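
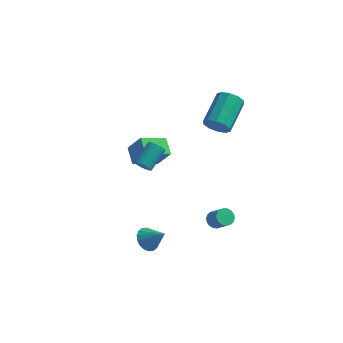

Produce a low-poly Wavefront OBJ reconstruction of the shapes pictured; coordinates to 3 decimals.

v -0.465 -1.408 -4.173
v 0.047 -1.421 -4.735
v 0.525 -1.552 -3.267
v 0.026 -1.092 -4.659
v -0.092 -0.826 -4.488
v -0.284 -0.674 -4.254
v -0.512 -0.669 -4.004
v -0.731 -0.81 -3.788
v -0.897 -1.069 -3.648
v -0.977 -1.395 -3.612
v -0.956 -1.725 -3.687
v -0.838 -1.991 -3.858
v -0.645 -2.142 -4.092
v -0.418 -2.148 -4.342
v -0.199 -2.007 -4.558
v -0.033 -1.748 -4.699
v -1.019 -0.448 0.991
v -0.524 -0.605 1.006
v -0.165 0.59 1.743
v -0.661 0.748 1.729
v -0.529 -0.491 0.823
v -0.171 0.705 1.56
v -0.619 -0.369 0.668
v -0.261 0.827 1.406
v -0.779 -0.26 0.57
v -0.42 0.935 1.308
v -0.979 -0.184 0.545
v -0.621 1.011 1.282
v -1.187 -0.154 0.596
v -0.828 1.042 1.334
v -1.366 -0.174 0.716
v -1.007 1.021 1.454
v -1.485 -0.242 0.884
v -1.126 0.954 1.621
v -1.523 -0.345 1.07
v -1.164 0.85 1.808
v -1.474 -0.466 1.243
v -1.116 0.729 1.98
v -1.347 -0.584 1.372
v -0.988 0.612 2.109
v -1.163 -0.678 1.435
v -0.804 0.517 2.172
v -0.954 -0.733 1.421
v -0.595 0.463 2.159
v -0.756 -0.738 1.334
v -0.398 0.458 2.071
v -0.604 -0.693 1.187
v -0.246 0.503 1.924
v -2.86 3.103 -2.234
v -2.035 2.907 -1.009
v -3.435 3.975 -1.707
v -2.609 3.779 -0.482
v -1.771 4.161 -2.798
v -0.945 3.965 -1.573
v -2.345 5.033 -2.271
v -1.52 4.837 -1.046
v 2.688 0.369 -3.162
v 3.111 0.628 -3.401
v 3.774 0.25 -2.637
v 3.352 -0.009 -2.398
v 3.026 0.796 -3.244
v 3.689 0.418 -2.48
v 2.874 0.879 -3.071
v 3.537 0.501 -2.307
v 2.685 0.861 -2.916
v 3.349 0.483 -2.152
v 2.497 0.746 -2.81
v 3.161 0.368 -2.046
v 2.347 0.556 -2.773
v 3.01 0.178 -2.009
v 2.264 0.329 -2.814
v 2.928 -0.049 -2.05
v 2.266 0.11 -2.923
v 2.929 -0.268 -2.159
v 2.351 -0.058 -3.08
v 3.014 -0.436 -2.316
v 2.503 -0.141 -3.253
v 3.166 -0.519 -2.489
v 2.691 -0.123 -3.408
v 3.355 -0.501 -2.644
v 2.879 -0.008 -3.514
v 3.543 -0.386 -2.75
v 3.03 0.182 -3.551
v 3.693 -0.196 -2.787
v 3.112 0.409 -3.51
v 3.776 0.031 -2.746
v 1.993 2.72 2.495
v 2.406 2.981 1.874
v 2.599 4.841 2.784
v 2.187 4.58 3.405
v 1.933 3.071 1.79
v 2.127 4.931 2.7
v 1.484 3.027 1.975
v 1.677 4.887 2.885
v 1.229 2.866 2.359
v 1.422 4.726 3.269
v 1.266 2.649 2.795
v 1.46 4.509 3.705
v 1.581 2.459 3.116
v 1.774 4.319 4.026
v 2.053 2.369 3.2
v 2.247 4.229 4.11
v 2.503 2.413 3.015
v 2.696 4.273 3.925
v 2.758 2.574 2.631
v 2.951 4.434 3.541
v 2.72 2.791 2.195
v 2.914 4.651 3.105
f 2 1 4
f 2 4 3
f 4 1 5
f 4 5 3
f 5 1 6
f 5 6 3
f 6 1 7
f 6 7 3
f 7 1 8
f 7 8 3
f 8 1 9
f 8 9 3
f 9 1 10
f 9 10 3
f 10 1 11
f 10 11 3
f 11 1 12
f 11 12 3
f 12 1 13
f 12 13 3
f 13 1 14
f 13 14 3
f 14 1 15
f 14 15 3
f 15 1 16
f 15 16 3
f 16 1 2
f 16 2 3
f 18 17 21
f 18 21 19
f 19 21 22
f 19 22 20
f 21 17 23
f 21 23 22
f 22 23 24
f 22 24 20
f 23 17 25
f 23 25 24
f 24 25 26
f 24 26 20
f 25 17 27
f 25 27 26
f 26 27 28
f 26 28 20
f 27 17 29
f 27 29 28
f 28 29 30
f 28 30 20
f 29 17 31
f 29 31 30
f 30 31 32
f 30 32 20
f 31 17 33
f 31 33 32
f 32 33 34
f 32 34 20
f 33 17 35
f 33 35 34
f 34 35 36
f 34 36 20
f 35 17 37
f 35 37 36
f 36 37 38
f 36 38 20
f 37 17 39
f 37 39 38
f 38 39 40
f 38 40 20
f 39 17 41
f 39 41 40
f 40 41 42
f 40 42 20
f 41 17 43
f 41 43 42
f 42 43 44
f 42 44 20
f 43 17 45
f 43 45 44
f 44 45 46
f 44 46 20
f 45 17 47
f 45 47 46
f 46 47 48
f 46 48 20
f 47 17 18
f 47 18 48
f 48 18 19
f 48 19 20
f 50 52 49
f 53 50 49
f 49 52 51
f 51 53 49
f 50 56 52
f 54 50 53
f 54 56 50
f 52 56 51
f 55 53 51
f 51 56 55
f 55 54 53
f 56 54 55
f 58 57 61
f 58 61 59
f 59 61 62
f 59 62 60
f 61 57 63
f 61 63 62
f 62 63 64
f 62 64 60
f 63 57 65
f 63 65 64
f 64 65 66
f 64 66 60
f 65 57 67
f 65 67 66
f 66 67 68
f 66 68 60
f 67 57 69
f 67 69 68
f 68 69 70
f 68 70 60
f 69 57 71
f 69 71 70
f 70 71 72
f 70 72 60
f 71 57 73
f 71 73 72
f 72 73 74
f 72 74 60
f 73 57 75
f 73 75 74
f 74 75 76
f 74 76 60
f 75 57 77
f 75 77 76
f 76 77 78
f 76 78 60
f 77 57 79
f 77 79 78
f 78 79 80
f 78 80 60
f 79 57 81
f 79 81 80
f 80 81 82
f 80 82 60
f 81 57 83
f 81 83 82
f 82 83 84
f 82 84 60
f 83 57 85
f 83 85 84
f 84 85 86
f 84 86 60
f 85 57 58
f 85 58 86
f 86 58 59
f 86 59 60
f 88 87 91
f 88 91 89
f 89 91 92
f 89 92 90
f 91 87 93
f 91 93 92
f 92 93 94
f 92 94 90
f 93 87 95
f 93 95 94
f 94 95 96
f 94 96 90
f 95 87 97
f 95 97 96
f 96 97 98
f 96 98 90
f 97 87 99
f 97 99 98
f 98 99 100
f 98 100 90
f 99 87 101
f 99 101 100
f 100 101 102
f 100 102 90
f 101 87 103
f 101 103 102
f 102 103 104
f 102 104 90
f 103 87 105
f 103 105 104
f 104 105 106
f 104 106 90
f 105 87 107
f 105 107 106
f 106 107 108
f 106 108 90
f 107 87 88
f 107 88 108
f 108 88 89
f 108 89 90



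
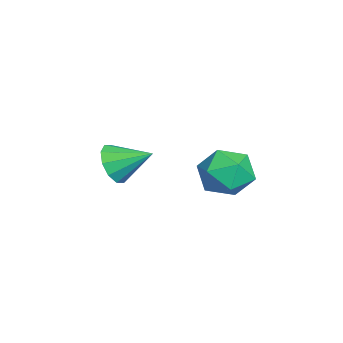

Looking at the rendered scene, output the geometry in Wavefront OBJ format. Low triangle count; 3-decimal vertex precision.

v 1.713 1.286 0.527
v 2.043 0.732 1.358
v 0.857 -0.072 -0.038
v 1.187 -0.626 0.793
v 0.5 0.16 0.923
v 1.029 0.999 1.273
v 1.871 -0.339 0.047
v 2.4 0.5 0.397
v 2.14 -0.272 1.061
v 1.293 0.036 1.603
v 1.607 0.624 -0.283
v 0.76 0.932 0.259
v -2.286 -3.605 -1.054
v -1.581 -3.471 -1.597
v -2.014 -2.255 -0.366
v -2.031 -3.255 -1.843
v -2.579 -3.173 -1.787
v -3.014 -3.256 -1.451
v -3.172 -3.473 -0.964
v -2.991 -3.74 -0.511
v -2.541 -3.956 -0.265
v -1.993 -4.038 -0.321
v -1.558 -3.954 -0.657
v -1.4 -3.738 -1.144
f 1 12 6
f 1 6 2
f 1 2 8
f 1 8 11
f 1 11 12
f 2 6 10
f 6 12 5
f 12 11 3
f 11 8 7
f 8 2 9
f 4 10 5
f 4 5 3
f 4 3 7
f 4 7 9
f 4 9 10
f 5 10 6
f 3 5 12
f 7 3 11
f 9 7 8
f 10 9 2
f 14 13 16
f 14 16 15
f 16 13 17
f 16 17 15
f 17 13 18
f 17 18 15
f 18 13 19
f 18 19 15
f 19 13 20
f 19 20 15
f 20 13 21
f 20 21 15
f 21 13 22
f 21 22 15
f 22 13 23
f 22 23 15
f 23 13 24
f 23 24 15
f 24 13 14
f 24 14 15



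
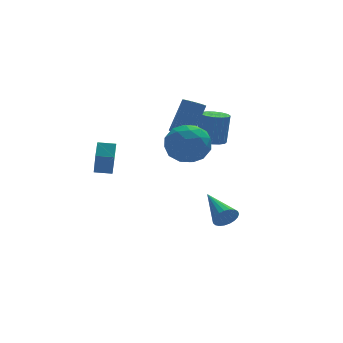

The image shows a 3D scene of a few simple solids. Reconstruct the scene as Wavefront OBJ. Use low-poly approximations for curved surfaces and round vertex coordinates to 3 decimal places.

v -1.427 -2.749 1.893
v -0.836 -2.944 2.942
v -0.804 -4.496 1.218
v -0.213 -4.691 2.267
v -1.432 -4.691 2.245
v -1.817 -3.612 2.662
v 0.177 -3.828 1.498
v -0.208 -2.749 1.915
v 0.156 -3.611 2.698
v -0.839 -4.144 3.159
v -0.801 -3.296 1.001
v -1.796 -3.829 1.462
v -1.186 -2.693 2.477
v -0.454 -4.747 1.683
v -1.171 -4.747 1.67
v -0.823 -4.861 2.287
v -1.763 -3.086 2.313
v -1.416 -3.201 2.929
v -1.766 -4.228 2.519
v -0.224 -4.239 1.231
v 0.123 -4.354 1.847
v -0.817 -2.579 1.873
v -0.469 -2.693 2.49
v 0.126 -3.212 1.641
v -0.256 -3.2 2.95
v 0.111 -4.226 2.553
v 0.34 -3.719 2.101
v 0.113 -3.085 2.346
v -0.84 -3.513 3.221
v -0.474 -4.54 2.824
v -1.191 -4.54 2.811
v -1.417 -3.906 3.057
v -0.257 -3.905 3.077
v -1.166 -2.9 1.336
v -0.8 -3.927 0.939
v -0.223 -3.534 1.103
v -0.449 -2.9 1.349
v -1.751 -3.214 1.607
v -1.384 -4.24 1.21
v -1.753 -4.355 1.814
v -1.98 -3.721 2.059
v -1.383 -3.535 1.083
v 2.005 1.047 -0.393
v 2.742 0.805 -0.479
v 3.031 1.071 1.246
v 2.295 1.313 1.333
v 2.754 1.204 -0.543
v 3.044 1.47 1.183
v 2.566 1.56 -0.566
v 2.856 1.826 1.16
v 2.228 1.779 -0.543
v 2.517 2.045 1.183
v 1.83 1.802 -0.48
v 2.119 2.068 1.246
v 1.479 1.622 -0.393
v 1.768 1.888 1.333
v 1.269 1.289 -0.306
v 1.558 1.555 1.419
v 1.256 0.89 -0.243
v 1.546 1.156 1.483
v 1.444 0.534 -0.22
v 1.734 0.8 1.506
v 1.783 0.315 -0.243
v 2.072 0.581 1.483
v 2.181 0.292 -0.306
v 2.47 0.558 1.42
v 2.532 0.472 -0.393
v 2.821 0.738 1.333
v -4.04 1.049 -0.506
v -3.727 1.792 0.032
v -3.818 2.253 -2.298
v -3.504 2.996 -1.759
v -3.156 0.744 -0.601
v -2.842 1.487 -0.062
v -2.933 1.948 -2.392
v -2.62 2.691 -1.854
v 1.756 -1.965 -4.331
v 2.157 -2.111 -3.752
v 1.464 0.025 -3.629
v 2.362 -2.012 -3.946
v 2.462 -1.905 -4.207
v 2.44 -1.809 -4.49
v 2.3 -1.739 -4.745
v 2.066 -1.709 -4.928
v 1.778 -1.722 -5.009
v 1.486 -1.778 -4.972
v 1.24 -1.866 -4.825
v 1.084 -1.971 -4.592
v 1.044 -2.075 -4.314
v 1.127 -2.16 -4.039
v 1.319 -2.211 -3.815
v 1.586 -2.22 -3.68
v 1.882 -2.184 -3.657
v -0.022 -0.208 1.014
v 0.334 -0.716 1.016
v 1.258 -0.059 2.749
v 0.902 0.448 2.746
v 0.477 -0.551 0.878
v 1.4 0.105 2.611
v 0.533 -0.327 0.763
v 1.456 0.329 2.496
v 0.493 -0.083 0.692
v 1.416 0.574 2.424
v 0.364 0.14 0.676
v 1.288 0.796 2.409
v 0.169 0.303 0.719
v 1.092 0.959 2.451
v -0.06 0.377 0.812
v 0.864 1.033 2.545
v -0.281 0.35 0.941
v 0.642 1.006 2.673
v -0.458 0.227 1.082
v 0.465 0.883 2.814
v -0.56 0.028 1.211
v 0.363 0.684 2.944
v -0.568 -0.211 1.306
v 0.355 0.445 3.039
v -0.482 -0.45 1.351
v 0.441 0.206 3.083
v -0.316 -0.647 1.337
v 0.607 0.009 3.07
v -0.1 -0.768 1.267
v 0.824 -0.112 3
v 0.131 -0.793 1.154
v 1.054 -0.136 2.887
f 1 38 17
f 38 12 41
f 17 41 6
f 38 41 17
f 1 17 13
f 17 6 18
f 13 18 2
f 17 18 13
f 1 13 22
f 13 2 23
f 22 23 8
f 13 23 22
f 1 22 34
f 22 8 37
f 34 37 11
f 22 37 34
f 1 34 38
f 34 11 42
f 38 42 12
f 34 42 38
f 2 18 29
f 18 6 32
f 29 32 10
f 18 32 29
f 6 41 19
f 41 12 40
f 19 40 5
f 41 40 19
f 12 42 39
f 42 11 35
f 39 35 3
f 42 35 39
f 11 37 36
f 37 8 24
f 36 24 7
f 37 24 36
f 8 23 28
f 23 2 25
f 28 25 9
f 23 25 28
f 4 30 16
f 30 10 31
f 16 31 5
f 30 31 16
f 4 16 14
f 16 5 15
f 14 15 3
f 16 15 14
f 4 14 21
f 14 3 20
f 21 20 7
f 14 20 21
f 4 21 26
f 21 7 27
f 26 27 9
f 21 27 26
f 4 26 30
f 26 9 33
f 30 33 10
f 26 33 30
f 5 31 19
f 31 10 32
f 19 32 6
f 31 32 19
f 3 15 39
f 15 5 40
f 39 40 12
f 15 40 39
f 7 20 36
f 20 3 35
f 36 35 11
f 20 35 36
f 9 27 28
f 27 7 24
f 28 24 8
f 27 24 28
f 10 33 29
f 33 9 25
f 29 25 2
f 33 25 29
f 44 43 47
f 44 47 45
f 45 47 48
f 45 48 46
f 47 43 49
f 47 49 48
f 48 49 50
f 48 50 46
f 49 43 51
f 49 51 50
f 50 51 52
f 50 52 46
f 51 43 53
f 51 53 52
f 52 53 54
f 52 54 46
f 53 43 55
f 53 55 54
f 54 55 56
f 54 56 46
f 55 43 57
f 55 57 56
f 56 57 58
f 56 58 46
f 57 43 59
f 57 59 58
f 58 59 60
f 58 60 46
f 59 43 61
f 59 61 60
f 60 61 62
f 60 62 46
f 61 43 63
f 61 63 62
f 62 63 64
f 62 64 46
f 63 43 65
f 63 65 64
f 64 65 66
f 64 66 46
f 65 43 67
f 65 67 66
f 66 67 68
f 66 68 46
f 67 43 44
f 67 44 68
f 68 44 45
f 68 45 46
f 70 72 69
f 73 70 69
f 69 72 71
f 71 73 69
f 70 76 72
f 74 70 73
f 74 76 70
f 72 76 71
f 75 73 71
f 71 76 75
f 75 74 73
f 76 74 75
f 78 77 80
f 78 80 79
f 80 77 81
f 80 81 79
f 81 77 82
f 81 82 79
f 82 77 83
f 82 83 79
f 83 77 84
f 83 84 79
f 84 77 85
f 84 85 79
f 85 77 86
f 85 86 79
f 86 77 87
f 86 87 79
f 87 77 88
f 87 88 79
f 88 77 89
f 88 89 79
f 89 77 90
f 89 90 79
f 90 77 91
f 90 91 79
f 91 77 92
f 91 92 79
f 92 77 93
f 92 93 79
f 93 77 78
f 93 78 79
f 95 94 98
f 95 98 96
f 96 98 99
f 96 99 97
f 98 94 100
f 98 100 99
f 99 100 101
f 99 101 97
f 100 94 102
f 100 102 101
f 101 102 103
f 101 103 97
f 102 94 104
f 102 104 103
f 103 104 105
f 103 105 97
f 104 94 106
f 104 106 105
f 105 106 107
f 105 107 97
f 106 94 108
f 106 108 107
f 107 108 109
f 107 109 97
f 108 94 110
f 108 110 109
f 109 110 111
f 109 111 97
f 110 94 112
f 110 112 111
f 111 112 113
f 111 113 97
f 112 94 114
f 112 114 113
f 113 114 115
f 113 115 97
f 114 94 116
f 114 116 115
f 115 116 117
f 115 117 97
f 116 94 118
f 116 118 117
f 117 118 119
f 117 119 97
f 118 94 120
f 118 120 119
f 119 120 121
f 119 121 97
f 120 94 122
f 120 122 121
f 121 122 123
f 121 123 97
f 122 94 124
f 122 124 123
f 123 124 125
f 123 125 97
f 124 94 95
f 124 95 125
f 125 95 96
f 125 96 97



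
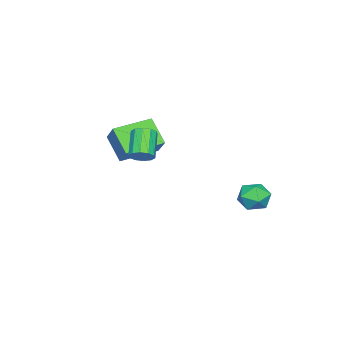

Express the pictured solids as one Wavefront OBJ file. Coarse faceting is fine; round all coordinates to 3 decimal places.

v 1.782 -3.717 -0.158
v 1.202 -4.727 1.066
v 0.188 -2.418 0.158
v -0.391 -3.428 1.383
v 2.651 -2.912 0.917
v 2.072 -3.922 2.142
v 1.058 -1.613 1.234
v 0.478 -2.623 2.458
v 4.129 -1.301 1.661
v 4.582 -1.557 2.034
v 3.464 -1.996 3.091
v 3.011 -1.739 2.719
v 4.535 -1.179 2.141
v 3.417 -1.618 3.198
v 4.333 -0.848 2.065
v 3.215 -1.286 3.122
v 4.053 -0.689 1.835
v 2.935 -1.128 2.892
v 3.802 -0.764 1.538
v 2.684 -1.203 2.596
v 3.676 -1.044 1.289
v 2.558 -1.483 2.346
v 3.723 -1.422 1.182
v 2.605 -1.861 2.239
v 3.925 -1.754 1.258
v 2.807 -2.192 2.315
v 4.205 -1.912 1.488
v 3.087 -2.351 2.545
v 4.456 -1.837 1.784
v 3.338 -2.276 2.842
v -0.551 3.348 -1.927
v 0.333 3.073 -2.125
v -1.073 1.967 -2.335
v -0.189 1.692 -2.533
v -0.446 1.848 -1.636
v -0.124 2.702 -1.384
v -0.616 2.338 -3.076
v -0.294 3.192 -2.824
v 0.292 2.449 -2.835
v 0.397 2.146 -1.945
v -1.137 2.894 -2.515
v -1.032 2.591 -1.625
f 2 4 1
f 5 2 1
f 1 4 3
f 3 5 1
f 2 8 4
f 6 2 5
f 6 8 2
f 4 8 3
f 7 5 3
f 3 8 7
f 7 6 5
f 8 6 7
f 10 9 13
f 10 13 11
f 11 13 14
f 11 14 12
f 13 9 15
f 13 15 14
f 14 15 16
f 14 16 12
f 15 9 17
f 15 17 16
f 16 17 18
f 16 18 12
f 17 9 19
f 17 19 18
f 18 19 20
f 18 20 12
f 19 9 21
f 19 21 20
f 20 21 22
f 20 22 12
f 21 9 23
f 21 23 22
f 22 23 24
f 22 24 12
f 23 9 25
f 23 25 24
f 24 25 26
f 24 26 12
f 25 9 27
f 25 27 26
f 26 27 28
f 26 28 12
f 27 9 29
f 27 29 28
f 28 29 30
f 28 30 12
f 29 9 10
f 29 10 30
f 30 10 11
f 30 11 12
f 31 42 36
f 31 36 32
f 31 32 38
f 31 38 41
f 31 41 42
f 32 36 40
f 36 42 35
f 42 41 33
f 41 38 37
f 38 32 39
f 34 40 35
f 34 35 33
f 34 33 37
f 34 37 39
f 34 39 40
f 35 40 36
f 33 35 42
f 37 33 41
f 39 37 38
f 40 39 32



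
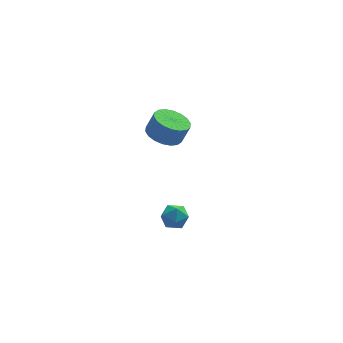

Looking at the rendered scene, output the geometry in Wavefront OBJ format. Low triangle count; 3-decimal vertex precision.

v -3.409 -3.32 -2.062
v -3.061 -3.164 -1.445
v -2.619 -4.156 -2.295
v -2.271 -4 -1.678
v -2.926 -4.31 -1.656
v -3.415 -3.794 -1.512
v -2.265 -3.526 -2.228
v -2.754 -3.01 -2.084
v -2.354 -3.291 -1.547
v -2.763 -3.776 -1.194
v -2.917 -3.544 -2.546
v -3.326 -4.029 -2.193
v -2.074 2.507 -1.382
v -1.199 2.448 -1.748
v -0.771 2.455 -0.724
v -1.646 2.513 -0.358
v -1.263 2.865 -1.724
v -0.835 2.872 -0.7
v -1.488 3.211 -1.632
v -1.06 3.218 -0.608
v -1.829 3.418 -1.491
v -1.401 3.425 -0.467
v -2.218 3.444 -1.328
v -1.79 3.451 -0.304
v -2.579 3.284 -1.176
v -2.151 3.291 -0.152
v -2.84 2.971 -1.065
v -2.412 2.978 -0.041
v -2.949 2.565 -1.016
v -2.521 2.572 0.008
v -2.885 2.148 -1.04
v -2.457 2.155 -0.016
v -2.66 1.802 -1.132
v -2.232 1.809 -0.108
v -2.319 1.595 -1.273
v -1.891 1.602 -0.249
v -1.93 1.569 -1.436
v -1.502 1.576 -0.412
v -1.569 1.729 -1.588
v -1.141 1.736 -0.564
v -1.308 2.042 -1.699
v -0.88 2.049 -0.675
f 1 12 6
f 1 6 2
f 1 2 8
f 1 8 11
f 1 11 12
f 2 6 10
f 6 12 5
f 12 11 3
f 11 8 7
f 8 2 9
f 4 10 5
f 4 5 3
f 4 3 7
f 4 7 9
f 4 9 10
f 5 10 6
f 3 5 12
f 7 3 11
f 9 7 8
f 10 9 2
f 14 13 17
f 14 17 15
f 15 17 18
f 15 18 16
f 17 13 19
f 17 19 18
f 18 19 20
f 18 20 16
f 19 13 21
f 19 21 20
f 20 21 22
f 20 22 16
f 21 13 23
f 21 23 22
f 22 23 24
f 22 24 16
f 23 13 25
f 23 25 24
f 24 25 26
f 24 26 16
f 25 13 27
f 25 27 26
f 26 27 28
f 26 28 16
f 27 13 29
f 27 29 28
f 28 29 30
f 28 30 16
f 29 13 31
f 29 31 30
f 30 31 32
f 30 32 16
f 31 13 33
f 31 33 32
f 32 33 34
f 32 34 16
f 33 13 35
f 33 35 34
f 34 35 36
f 34 36 16
f 35 13 37
f 35 37 36
f 36 37 38
f 36 38 16
f 37 13 39
f 37 39 38
f 38 39 40
f 38 40 16
f 39 13 41
f 39 41 40
f 40 41 42
f 40 42 16
f 41 13 14
f 41 14 42
f 42 14 15
f 42 15 16



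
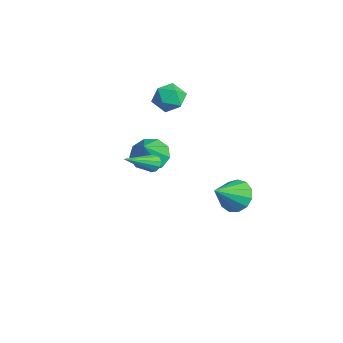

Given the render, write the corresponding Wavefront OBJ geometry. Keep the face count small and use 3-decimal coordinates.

v -1.303 -2.127 1.227
v -0.436 -1.835 0.776
v -0.317 -2.853 2.653
v -0.67 -1.328 1.195
v -1.199 -1.195 1.63
v -1.778 -1.498 1.875
v -2.134 -2.095 1.818
v -2.102 -2.707 1.484
v -1.696 -3.047 1.03
v -1.106 -2.957 0.668
v -0.609 -2.478 0.568
v -1.49 2.629 -3.349
v -1.116 2.101 -4.164
v -1.01 1.211 -2.211
v -0.671 2.42 -3.955
v -0.485 2.805 -3.553
v -0.619 3.134 -3.087
v -1.029 3.302 -2.704
v -1.586 3.257 -2.526
v -2.112 3.012 -2.609
v -2.44 2.646 -2.927
v -2.467 2.274 -3.379
v -2.184 2.015 -3.821
v -1.68 1.95 -4.114
v -4.64 -0.331 3.505
v -4.198 0.307 4.082
v -3.342 -0.447 2.638
v -2.9 0.191 3.215
v -3.118 -0.691 3.547
v -3.92 -0.619 4.083
v -3.62 0.479 2.637
v -4.422 0.551 3.173
v -3.568 0.808 3.546
v -3.257 0.085 4.108
v -4.283 -0.225 2.612
v -3.972 -0.948 3.174
v 1.561 -3.139 2.723
v 2.051 -2.965 2.731
v 2.139 -4.821 3.857
v 1.899 -2.845 2.987
v 1.617 -2.837 3.142
v 1.314 -2.944 3.137
v 1.106 -3.126 2.974
v 1.071 -3.313 2.714
v 1.224 -3.433 2.458
v 1.505 -3.441 2.303
v 1.808 -3.333 2.308
v 2.016 -3.152 2.472
f 2 1 4
f 2 4 3
f 4 1 5
f 4 5 3
f 5 1 6
f 5 6 3
f 6 1 7
f 6 7 3
f 7 1 8
f 7 8 3
f 8 1 9
f 8 9 3
f 9 1 10
f 9 10 3
f 10 1 11
f 10 11 3
f 11 1 2
f 11 2 3
f 13 12 15
f 13 15 14
f 15 12 16
f 15 16 14
f 16 12 17
f 16 17 14
f 17 12 18
f 17 18 14
f 18 12 19
f 18 19 14
f 19 12 20
f 19 20 14
f 20 12 21
f 20 21 14
f 21 12 22
f 21 22 14
f 22 12 23
f 22 23 14
f 23 12 24
f 23 24 14
f 24 12 13
f 24 13 14
f 25 36 30
f 25 30 26
f 25 26 32
f 25 32 35
f 25 35 36
f 26 30 34
f 30 36 29
f 36 35 27
f 35 32 31
f 32 26 33
f 28 34 29
f 28 29 27
f 28 27 31
f 28 31 33
f 28 33 34
f 29 34 30
f 27 29 36
f 31 27 35
f 33 31 32
f 34 33 26
f 38 37 40
f 38 40 39
f 40 37 41
f 40 41 39
f 41 37 42
f 41 42 39
f 42 37 43
f 42 43 39
f 43 37 44
f 43 44 39
f 44 37 45
f 44 45 39
f 45 37 46
f 45 46 39
f 46 37 47
f 46 47 39
f 47 37 48
f 47 48 39
f 48 37 38
f 48 38 39



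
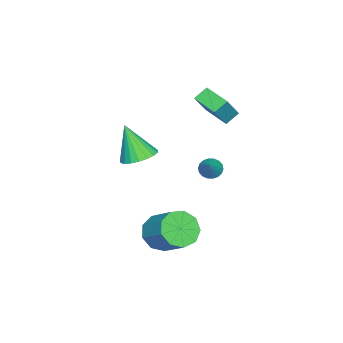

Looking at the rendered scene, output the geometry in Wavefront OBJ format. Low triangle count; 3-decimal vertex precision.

v 1.729 -0.592 -2.29
v 2.298 -0.178 -3.122
v 3.06 1.146 -1.943
v 2.491 0.732 -1.11
v 1.635 0.16 -3.073
v 2.398 1.484 -1.894
v 1.016 0.146 -2.658
v 1.779 1.47 -1.478
v 0.731 -0.213 -2.07
v 1.493 1.111 -0.89
v 0.912 -0.749 -1.585
v 1.675 0.574 -0.406
v 1.476 -1.212 -1.43
v 2.238 0.111 -0.25
v 2.158 -1.385 -1.677
v 2.92 -0.061 -0.498
v 2.639 -1.186 -2.211
v 3.401 0.137 -1.032
v 2.694 -0.71 -2.782
v 3.457 0.614 -1.602
v 0.161 -2.432 1.756
v 1.144 -2.401 1.875
v -0.041 -3.288 3.664
v 1.028 -2.036 2.026
v 0.762 -1.74 2.131
v 0.392 -1.563 2.171
v -0.018 -1.537 2.139
v -0.396 -1.665 2.041
v -0.679 -1.927 1.894
v -0.816 -2.275 1.723
v -0.784 -2.651 1.558
v -0.588 -2.989 1.427
v -0.263 -3.23 1.353
v 0.135 -3.334 1.349
v 0.538 -3.282 1.415
v 0.876 -3.083 1.541
v 1.09 -2.771 1.703
v -0.362 1.111 1.486
v -0.027 1.362 1.042
v 0.662 1.429 2.434
v -0.175 1.571 1.131
v -0.36 1.689 1.291
v -0.545 1.693 1.49
v -0.694 1.582 1.688
v -0.777 1.377 1.846
v -0.777 1.12 1.933
v -0.696 0.861 1.931
v -0.548 0.652 1.842
v -0.363 0.533 1.682
v -0.178 0.53 1.483
v -0.029 0.641 1.285
v 0.054 0.845 1.127
v 0.054 1.103 1.04
v -4.119 -0.667 3.037
v -4.734 -0.247 3.56
v -3.442 0.686 2.747
v -4.057 1.106 3.27
v -3.083 -0.886 4.43
v -3.698 -0.466 4.953
v -2.406 0.467 4.14
v -3.021 0.887 4.663
f 2 1 5
f 2 5 3
f 3 5 6
f 3 6 4
f 5 1 7
f 5 7 6
f 6 7 8
f 6 8 4
f 7 1 9
f 7 9 8
f 8 9 10
f 8 10 4
f 9 1 11
f 9 11 10
f 10 11 12
f 10 12 4
f 11 1 13
f 11 13 12
f 12 13 14
f 12 14 4
f 13 1 15
f 13 15 14
f 14 15 16
f 14 16 4
f 15 1 17
f 15 17 16
f 16 17 18
f 16 18 4
f 17 1 19
f 17 19 18
f 18 19 20
f 18 20 4
f 19 1 2
f 19 2 20
f 20 2 3
f 20 3 4
f 22 21 24
f 22 24 23
f 24 21 25
f 24 25 23
f 25 21 26
f 25 26 23
f 26 21 27
f 26 27 23
f 27 21 28
f 27 28 23
f 28 21 29
f 28 29 23
f 29 21 30
f 29 30 23
f 30 21 31
f 30 31 23
f 31 21 32
f 31 32 23
f 32 21 33
f 32 33 23
f 33 21 34
f 33 34 23
f 34 21 35
f 34 35 23
f 35 21 36
f 35 36 23
f 36 21 37
f 36 37 23
f 37 21 22
f 37 22 23
f 39 38 41
f 39 41 40
f 41 38 42
f 41 42 40
f 42 38 43
f 42 43 40
f 43 38 44
f 43 44 40
f 44 38 45
f 44 45 40
f 45 38 46
f 45 46 40
f 46 38 47
f 46 47 40
f 47 38 48
f 47 48 40
f 48 38 49
f 48 49 40
f 49 38 50
f 49 50 40
f 50 38 51
f 50 51 40
f 51 38 52
f 51 52 40
f 52 38 53
f 52 53 40
f 53 38 39
f 53 39 40
f 55 57 54
f 58 55 54
f 54 57 56
f 56 58 54
f 55 61 57
f 59 55 58
f 59 61 55
f 57 61 56
f 60 58 56
f 56 61 60
f 60 59 58
f 61 59 60



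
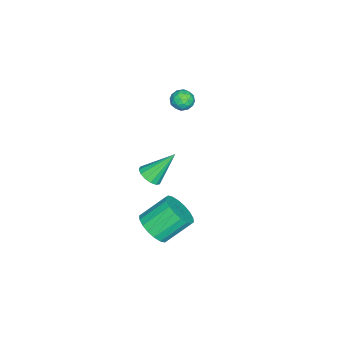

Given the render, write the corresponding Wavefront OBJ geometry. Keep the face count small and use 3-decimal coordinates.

v 2.998 -2.095 -3.569
v 3.816 -1.458 -3.651
v 3.04 -0.309 -2.473
v 2.222 -0.945 -2.391
v 3.534 -1.307 -3.985
v 2.758 -0.157 -2.807
v 3.146 -1.311 -4.237
v 2.37 -0.161 -3.058
v 2.728 -1.471 -4.356
v 1.952 -0.321 -3.178
v 2.364 -1.754 -4.319
v 1.588 -0.604 -3.141
v 2.125 -2.105 -4.134
v 1.349 -0.955 -2.956
v 2.059 -2.454 -3.837
v 1.283 -1.304 -2.659
v 2.18 -2.731 -3.487
v 1.404 -1.582 -2.309
v 2.462 -2.883 -3.153
v 1.686 -1.733 -1.975
v 2.85 -2.879 -2.902
v 2.074 -1.729 -1.723
v 3.268 -2.719 -2.782
v 2.492 -1.569 -1.604
v 3.632 -2.436 -2.819
v 2.856 -1.286 -1.641
v 3.871 -2.085 -3.004
v 3.095 -0.935 -1.826
v 3.937 -1.736 -3.301
v 3.161 -0.586 -2.123
v 0.224 -3.201 -2.107
v 0.734 -2.701 -2.259
v -0.444 -2.059 -0.593
v 0.434 -2.601 -2.466
v 0.078 -2.662 -2.577
v -0.239 -2.868 -2.562
v -0.432 -3.162 -2.425
v -0.449 -3.467 -2.203
v -0.286 -3.701 -1.955
v 0.014 -3.8 -1.747
v 0.37 -3.739 -1.636
v 0.687 -3.534 -1.651
v 0.88 -3.239 -1.788
v 0.897 -2.934 -2.011
v -4.476 -2.9 1.075
v -4.038 -2.349 1.085
v -3.962 -3.291 0.135
v -3.524 -2.74 0.145
v -3.476 -3.236 0.642
v -3.794 -2.995 1.223
v -4.206 -2.645 -0.003
v -4.524 -2.404 0.578
v -3.871 -2.191 0.419
v -3.42 -2.556 0.817
v -4.58 -3.084 0.403
v -4.129 -3.449 0.801
v -4.302 -2.59 1.162
v -3.698 -3.05 0.058
v -3.67 -3.342 0.35
v -3.412 -3.017 0.356
v -4.158 -2.97 1.244
v -3.901 -2.646 1.249
v -3.571 -3.167 0.989
v -4.099 -2.994 -0.029
v -3.842 -2.67 -0.024
v -4.588 -2.623 0.864
v -4.33 -2.298 0.87
v -4.429 -2.473 0.231
v -3.947 -2.173 0.777
v -3.645 -2.403 0.224
v -4.046 -2.347 0.137
v -4.232 -2.206 0.479
v -3.681 -2.388 1.011
v -3.379 -2.618 0.459
v -3.351 -2.91 0.751
v -3.538 -2.768 1.092
v -3.584 -2.295 0.619
v -4.621 -3.022 0.761
v -4.319 -3.252 0.209
v -4.462 -2.872 0.128
v -4.649 -2.73 0.469
v -4.355 -3.237 0.996
v -4.053 -3.467 0.443
v -3.768 -3.434 0.741
v -3.954 -3.293 1.083
v -4.416 -3.345 0.601
f 2 1 5
f 2 5 3
f 3 5 6
f 3 6 4
f 5 1 7
f 5 7 6
f 6 7 8
f 6 8 4
f 7 1 9
f 7 9 8
f 8 9 10
f 8 10 4
f 9 1 11
f 9 11 10
f 10 11 12
f 10 12 4
f 11 1 13
f 11 13 12
f 12 13 14
f 12 14 4
f 13 1 15
f 13 15 14
f 14 15 16
f 14 16 4
f 15 1 17
f 15 17 16
f 16 17 18
f 16 18 4
f 17 1 19
f 17 19 18
f 18 19 20
f 18 20 4
f 19 1 21
f 19 21 20
f 20 21 22
f 20 22 4
f 21 1 23
f 21 23 22
f 22 23 24
f 22 24 4
f 23 1 25
f 23 25 24
f 24 25 26
f 24 26 4
f 25 1 27
f 25 27 26
f 26 27 28
f 26 28 4
f 27 1 29
f 27 29 28
f 28 29 30
f 28 30 4
f 29 1 2
f 29 2 30
f 30 2 3
f 30 3 4
f 32 31 34
f 32 34 33
f 34 31 35
f 34 35 33
f 35 31 36
f 35 36 33
f 36 31 37
f 36 37 33
f 37 31 38
f 37 38 33
f 38 31 39
f 38 39 33
f 39 31 40
f 39 40 33
f 40 31 41
f 40 41 33
f 41 31 42
f 41 42 33
f 42 31 43
f 42 43 33
f 43 31 44
f 43 44 33
f 44 31 32
f 44 32 33
f 45 82 61
f 82 56 85
f 61 85 50
f 82 85 61
f 45 61 57
f 61 50 62
f 57 62 46
f 61 62 57
f 45 57 66
f 57 46 67
f 66 67 52
f 57 67 66
f 45 66 78
f 66 52 81
f 78 81 55
f 66 81 78
f 45 78 82
f 78 55 86
f 82 86 56
f 78 86 82
f 46 62 73
f 62 50 76
f 73 76 54
f 62 76 73
f 50 85 63
f 85 56 84
f 63 84 49
f 85 84 63
f 56 86 83
f 86 55 79
f 83 79 47
f 86 79 83
f 55 81 80
f 81 52 68
f 80 68 51
f 81 68 80
f 52 67 72
f 67 46 69
f 72 69 53
f 67 69 72
f 48 74 60
f 74 54 75
f 60 75 49
f 74 75 60
f 48 60 58
f 60 49 59
f 58 59 47
f 60 59 58
f 48 58 65
f 58 47 64
f 65 64 51
f 58 64 65
f 48 65 70
f 65 51 71
f 70 71 53
f 65 71 70
f 48 70 74
f 70 53 77
f 74 77 54
f 70 77 74
f 49 75 63
f 75 54 76
f 63 76 50
f 75 76 63
f 47 59 83
f 59 49 84
f 83 84 56
f 59 84 83
f 51 64 80
f 64 47 79
f 80 79 55
f 64 79 80
f 53 71 72
f 71 51 68
f 72 68 52
f 71 68 72
f 54 77 73
f 77 53 69
f 73 69 46
f 77 69 73



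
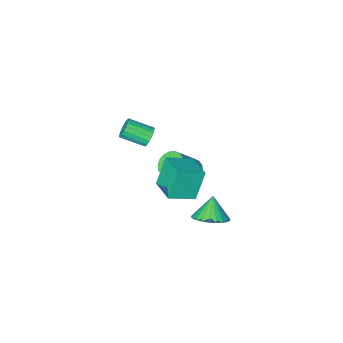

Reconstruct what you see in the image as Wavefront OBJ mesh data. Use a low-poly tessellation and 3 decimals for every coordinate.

v 3.036 2.729 0.894
v 2.359 2.487 2.424
v 3.216 4.195 1.206
v 2.54 3.954 2.735
v 4.38 2.446 1.445
v 3.704 2.205 2.974
v 4.561 3.913 1.756
v 3.884 3.671 3.286
v 0.581 -0.803 -2.863
v 1.172 -0.722 -3.381
v 2.33 -0.696 -2.055
v 1.739 -0.777 -1.537
v 1.084 -0.389 -3.31
v 2.242 -0.364 -1.985
v 0.896 -0.138 -3.151
v 2.054 -0.113 -1.825
v 0.646 -0.019 -2.934
v 1.804 0.007 -1.609
v 0.383 -0.055 -2.704
v 1.541 -0.029 -1.379
v 0.159 -0.239 -2.505
v 1.317 -0.213 -1.18
v 0.019 -0.535 -2.377
v 1.177 -0.509 -1.051
v -0.01 -0.884 -2.345
v 1.148 -0.858 -1.019
v 0.078 -1.216 -2.415
v 1.236 -1.191 -1.09
v 0.266 -1.467 -2.575
v 1.424 -1.442 -1.249
v 0.516 -1.587 -2.791
v 1.674 -1.561 -1.466
v 0.779 -1.551 -3.021
v 1.937 -1.525 -1.696
v 1.003 -1.367 -3.22
v 2.161 -1.341 -1.895
v 1.143 -1.071 -3.349
v 2.301 -1.045 -2.023
v 2.232 3.996 -1.209
v 2.986 3.401 -1.2
v 1.768 3.424 -0.151
v 3.114 3.685 -0.991
v 3.107 4.015 -0.815
v 2.968 4.343 -0.699
v 2.716 4.618 -0.661
v 2.391 4.798 -0.706
v 2.042 4.856 -0.828
v 1.721 4.783 -1.008
v 1.479 4.591 -1.219
v 1.351 4.307 -1.428
v 1.357 3.977 -1.604
v 1.497 3.649 -1.72
v 1.749 3.374 -1.758
v 2.074 3.194 -1.712
v 2.423 3.136 -1.59
v 2.743 3.209 -1.41
v 2.189 -2.118 -0.205
v 2.576 -1.932 -0.624
v 3.577 -2.776 -0.075
v 3.191 -2.962 0.345
v 2.615 -1.757 -0.426
v 3.616 -2.601 0.123
v 2.569 -1.654 -0.184
v 3.57 -2.498 0.365
v 2.448 -1.643 0.054
v 3.45 -2.486 0.603
v 2.276 -1.725 0.24
v 3.277 -2.569 0.79
v 2.087 -1.886 0.339
v 3.088 -2.729 0.888
v 1.918 -2.092 0.33
v 2.919 -2.936 0.879
v 1.803 -2.304 0.215
v 2.804 -3.148 0.764
v 1.764 -2.479 0.017
v 2.765 -3.323 0.566
v 1.81 -2.582 -0.225
v 2.811 -3.426 0.324
v 1.93 -2.594 -0.463
v 2.932 -3.437 0.086
v 2.103 -2.511 -0.65
v 3.104 -3.355 -0.1
v 2.292 -2.351 -0.748
v 3.293 -3.194 -0.199
v 2.461 -2.144 -0.739
v 3.462 -2.988 -0.19
f 2 4 1
f 5 2 1
f 1 4 3
f 3 5 1
f 2 8 4
f 6 2 5
f 6 8 2
f 4 8 3
f 7 5 3
f 3 8 7
f 7 6 5
f 8 6 7
f 10 9 13
f 10 13 11
f 11 13 14
f 11 14 12
f 13 9 15
f 13 15 14
f 14 15 16
f 14 16 12
f 15 9 17
f 15 17 16
f 16 17 18
f 16 18 12
f 17 9 19
f 17 19 18
f 18 19 20
f 18 20 12
f 19 9 21
f 19 21 20
f 20 21 22
f 20 22 12
f 21 9 23
f 21 23 22
f 22 23 24
f 22 24 12
f 23 9 25
f 23 25 24
f 24 25 26
f 24 26 12
f 25 9 27
f 25 27 26
f 26 27 28
f 26 28 12
f 27 9 29
f 27 29 28
f 28 29 30
f 28 30 12
f 29 9 31
f 29 31 30
f 30 31 32
f 30 32 12
f 31 9 33
f 31 33 32
f 32 33 34
f 32 34 12
f 33 9 35
f 33 35 34
f 34 35 36
f 34 36 12
f 35 9 37
f 35 37 36
f 36 37 38
f 36 38 12
f 37 9 10
f 37 10 38
f 38 10 11
f 38 11 12
f 40 39 42
f 40 42 41
f 42 39 43
f 42 43 41
f 43 39 44
f 43 44 41
f 44 39 45
f 44 45 41
f 45 39 46
f 45 46 41
f 46 39 47
f 46 47 41
f 47 39 48
f 47 48 41
f 48 39 49
f 48 49 41
f 49 39 50
f 49 50 41
f 50 39 51
f 50 51 41
f 51 39 52
f 51 52 41
f 52 39 53
f 52 53 41
f 53 39 54
f 53 54 41
f 54 39 55
f 54 55 41
f 55 39 56
f 55 56 41
f 56 39 40
f 56 40 41
f 58 57 61
f 58 61 59
f 59 61 62
f 59 62 60
f 61 57 63
f 61 63 62
f 62 63 64
f 62 64 60
f 63 57 65
f 63 65 64
f 64 65 66
f 64 66 60
f 65 57 67
f 65 67 66
f 66 67 68
f 66 68 60
f 67 57 69
f 67 69 68
f 68 69 70
f 68 70 60
f 69 57 71
f 69 71 70
f 70 71 72
f 70 72 60
f 71 57 73
f 71 73 72
f 72 73 74
f 72 74 60
f 73 57 75
f 73 75 74
f 74 75 76
f 74 76 60
f 75 57 77
f 75 77 76
f 76 77 78
f 76 78 60
f 77 57 79
f 77 79 78
f 78 79 80
f 78 80 60
f 79 57 81
f 79 81 80
f 80 81 82
f 80 82 60
f 81 57 83
f 81 83 82
f 82 83 84
f 82 84 60
f 83 57 85
f 83 85 84
f 84 85 86
f 84 86 60
f 85 57 58
f 85 58 86
f 86 58 59
f 86 59 60



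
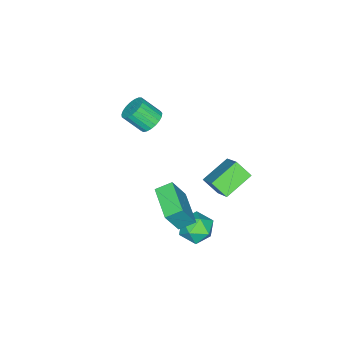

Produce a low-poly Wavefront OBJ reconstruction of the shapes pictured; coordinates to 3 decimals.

v 0.632 4.466 -3.918
v 1.221 4.72 -2.993
v 0.719 2.7 -3.487
v 1.308 2.954 -2.562
v 0.222 3.241 -2.636
v 0.168 4.333 -2.901
v 1.772 3.087 -3.579
v 1.718 4.179 -3.844
v 1.925 3.868 -2.783
v 0.967 3.963 -2.2
v 0.973 3.457 -4.28
v 0.015 3.552 -3.697
v 2.245 2.68 -0.098
v 3.064 2.345 1.583
v 1.561 3.371 0.373
v 2.381 3.036 2.054
v 3.639 4.304 -0.454
v 4.459 3.969 1.227
v 2.956 4.995 0.017
v 3.775 4.66 1.698
v -0.553 -0.353 3.191
v -0.184 -0.834 2.594
v 0.241 -1.847 3.673
v -0.127 -1.367 4.269
v 0.08 -0.62 2.69
v 0.506 -1.634 3.769
v 0.236 -0.361 2.873
v 0.661 -1.374 3.952
v 0.255 -0.1 3.11
v 0.68 -1.113 4.189
v 0.134 0.117 3.362
v 0.559 -0.896 4.441
v -0.105 0.253 3.584
v 0.32 -0.76 4.663
v -0.422 0.284 3.738
v 0.003 -0.729 4.816
v -0.761 0.205 3.797
v -0.336 -0.809 4.876
v -1.064 0.029 3.751
v -0.639 -0.984 4.83
v -1.279 -0.213 3.609
v -0.854 -1.226 4.688
v -1.368 -0.479 3.394
v -0.943 -1.492 4.473
v -1.316 -0.724 3.144
v -0.891 -1.737 4.223
v -1.132 -0.904 2.902
v -0.707 -1.917 3.981
v -0.848 -0.989 2.71
v -0.423 -2.002 3.789
v -0.513 -0.964 2.601
v -0.088 -1.978 3.68
v -4.905 1.998 -2.825
v -3.865 3.278 -1.462
v -5.01 2.981 -3.669
v -3.97 4.262 -2.306
v -3.13 1.458 -3.674
v -2.09 2.739 -2.311
v -3.235 2.442 -4.518
v -2.195 3.722 -3.155
f 1 12 6
f 1 6 2
f 1 2 8
f 1 8 11
f 1 11 12
f 2 6 10
f 6 12 5
f 12 11 3
f 11 8 7
f 8 2 9
f 4 10 5
f 4 5 3
f 4 3 7
f 4 7 9
f 4 9 10
f 5 10 6
f 3 5 12
f 7 3 11
f 9 7 8
f 10 9 2
f 14 16 13
f 17 14 13
f 13 16 15
f 15 17 13
f 14 20 16
f 18 14 17
f 18 20 14
f 16 20 15
f 19 17 15
f 15 20 19
f 19 18 17
f 20 18 19
f 22 21 25
f 22 25 23
f 23 25 26
f 23 26 24
f 25 21 27
f 25 27 26
f 26 27 28
f 26 28 24
f 27 21 29
f 27 29 28
f 28 29 30
f 28 30 24
f 29 21 31
f 29 31 30
f 30 31 32
f 30 32 24
f 31 21 33
f 31 33 32
f 32 33 34
f 32 34 24
f 33 21 35
f 33 35 34
f 34 35 36
f 34 36 24
f 35 21 37
f 35 37 36
f 36 37 38
f 36 38 24
f 37 21 39
f 37 39 38
f 38 39 40
f 38 40 24
f 39 21 41
f 39 41 40
f 40 41 42
f 40 42 24
f 41 21 43
f 41 43 42
f 42 43 44
f 42 44 24
f 43 21 45
f 43 45 44
f 44 45 46
f 44 46 24
f 45 21 47
f 45 47 46
f 46 47 48
f 46 48 24
f 47 21 49
f 47 49 48
f 48 49 50
f 48 50 24
f 49 21 51
f 49 51 50
f 50 51 52
f 50 52 24
f 51 21 22
f 51 22 52
f 52 22 23
f 52 23 24
f 54 56 53
f 57 54 53
f 53 56 55
f 55 57 53
f 54 60 56
f 58 54 57
f 58 60 54
f 56 60 55
f 59 57 55
f 55 60 59
f 59 58 57
f 60 58 59



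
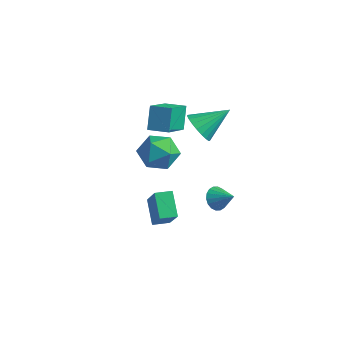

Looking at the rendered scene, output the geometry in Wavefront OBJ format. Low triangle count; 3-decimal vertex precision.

v -2.87 1.509 1.308
v -2.188 1.589 0.637
v -2.03 2.911 2.332
v -2.462 1.849 0.508
v -2.808 2.049 0.517
v -3.164 2.156 0.662
v -3.469 2.151 0.919
v -3.671 2.035 1.244
v -3.734 1.828 1.579
v -3.648 1.565 1.867
v -3.427 1.293 2.059
v -3.111 1.059 2.121
v -2.752 0.901 2.042
v -2.414 0.849 1.836
v -2.155 0.911 1.539
v -2.02 1.076 1.201
v -2.031 1.316 0.883
v -1.818 1.755 -3.795
v -1.408 1.57 -4.382
v -0.782 1.865 -3.105
v -1.427 1.898 -4.406
v -1.523 2.198 -4.309
v -1.678 2.41 -4.11
v -1.861 2.492 -3.849
v -2.035 2.428 -3.577
v -2.166 2.231 -3.348
v -2.229 1.94 -3.207
v -2.21 1.612 -3.184
v -2.114 1.312 -3.281
v -1.959 1.101 -3.48
v -1.776 1.018 -3.741
v -1.602 1.082 -4.013
v -1.47 1.279 -4.242
v -2.696 -2.106 -3.884
v -3.658 -1.423 -2.91
v -2.196 -1.359 -3.914
v -3.158 -0.675 -2.941
v -1.522 -2.825 -2.219
v -2.484 -2.141 -1.246
v -1.022 -2.077 -2.25
v -1.984 -1.394 -1.276
v -4.523 0.865 2.694
v -4.05 -0.729 3.672
v -3.463 1.262 2.828
v -2.99 -0.332 3.807
v -4.13 0.232 1.473
v -3.657 -1.362 2.452
v -3.07 0.629 1.608
v -2.597 -0.965 2.586
v -2.295 -2.662 3.512
v -1.255 -2.334 3.737
v -1.705 -3.526 2.043
v -0.665 -3.198 2.268
v -1.168 -3.942 2.927
v -1.533 -3.408 3.834
v -1.427 -2.452 1.946
v -1.792 -1.918 2.853
v -0.718 -2.203 2.769
v -0.558 -3.125 3.375
v -2.402 -2.735 2.405
v -2.242 -3.657 3.011
f 2 1 4
f 2 4 3
f 4 1 5
f 4 5 3
f 5 1 6
f 5 6 3
f 6 1 7
f 6 7 3
f 7 1 8
f 7 8 3
f 8 1 9
f 8 9 3
f 9 1 10
f 9 10 3
f 10 1 11
f 10 11 3
f 11 1 12
f 11 12 3
f 12 1 13
f 12 13 3
f 13 1 14
f 13 14 3
f 14 1 15
f 14 15 3
f 15 1 16
f 15 16 3
f 16 1 17
f 16 17 3
f 17 1 2
f 17 2 3
f 19 18 21
f 19 21 20
f 21 18 22
f 21 22 20
f 22 18 23
f 22 23 20
f 23 18 24
f 23 24 20
f 24 18 25
f 24 25 20
f 25 18 26
f 25 26 20
f 26 18 27
f 26 27 20
f 27 18 28
f 27 28 20
f 28 18 29
f 28 29 20
f 29 18 30
f 29 30 20
f 30 18 31
f 30 31 20
f 31 18 32
f 31 32 20
f 32 18 33
f 32 33 20
f 33 18 19
f 33 19 20
f 35 37 34
f 38 35 34
f 34 37 36
f 36 38 34
f 35 41 37
f 39 35 38
f 39 41 35
f 37 41 36
f 40 38 36
f 36 41 40
f 40 39 38
f 41 39 40
f 43 45 42
f 46 43 42
f 42 45 44
f 44 46 42
f 43 49 45
f 47 43 46
f 47 49 43
f 45 49 44
f 48 46 44
f 44 49 48
f 48 47 46
f 49 47 48
f 50 61 55
f 50 55 51
f 50 51 57
f 50 57 60
f 50 60 61
f 51 55 59
f 55 61 54
f 61 60 52
f 60 57 56
f 57 51 58
f 53 59 54
f 53 54 52
f 53 52 56
f 53 56 58
f 53 58 59
f 54 59 55
f 52 54 61
f 56 52 60
f 58 56 57
f 59 58 51



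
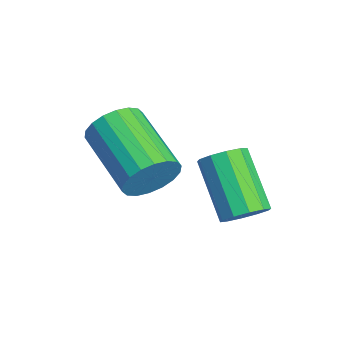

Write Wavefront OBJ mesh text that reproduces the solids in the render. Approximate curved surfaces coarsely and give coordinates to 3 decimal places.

v -2.274 4.035 -3.777
v -2.002 4.354 -3.406
v -3.175 4.105 -2.332
v -3.446 3.785 -2.703
v -2.213 4.559 -3.589
v -3.386 4.309 -2.515
v -2.447 4.563 -3.844
v -3.62 4.314 -2.77
v -2.615 4.365 -4.073
v -3.788 4.116 -2.999
v -2.652 4.042 -4.189
v -3.825 3.792 -3.115
v -2.545 3.715 -4.148
v -3.718 3.466 -3.074
v -2.334 3.511 -3.965
v -3.507 3.261 -2.891
v -2.1 3.506 -3.71
v -3.273 3.257 -2.636
v -1.932 3.704 -3.481
v -3.105 3.455 -2.407
v -1.895 4.028 -3.365
v -3.068 3.778 -2.291
v -3.149 2.227 -3.008
v -2.846 1.949 -2.441
v -4.448 1.416 -1.845
v -4.751 1.693 -2.412
v -2.909 2.241 -2.35
v -4.511 1.708 -1.755
v -3.02 2.529 -2.39
v -4.622 1.996 -1.794
v -3.156 2.758 -2.552
v -4.758 2.225 -1.956
v -3.291 2.881 -2.804
v -4.893 2.348 -2.209
v -3.398 2.875 -3.097
v -5 2.342 -2.501
v -3.455 2.74 -3.372
v -5.057 2.207 -2.776
v -3.452 2.504 -3.575
v -5.054 1.971 -2.979
v -3.389 2.212 -3.665
v -4.991 1.679 -3.07
v -3.278 1.924 -3.626
v -4.88 1.391 -3.03
v -3.142 1.695 -3.464
v -4.744 1.162 -2.868
v -3.007 1.572 -3.211
v -4.609 1.039 -2.616
v -2.9 1.578 -2.919
v -4.502 1.045 -2.323
v -2.843 1.713 -2.644
v -4.445 1.18 -2.048
f 2 1 5
f 2 5 3
f 3 5 6
f 3 6 4
f 5 1 7
f 5 7 6
f 6 7 8
f 6 8 4
f 7 1 9
f 7 9 8
f 8 9 10
f 8 10 4
f 9 1 11
f 9 11 10
f 10 11 12
f 10 12 4
f 11 1 13
f 11 13 12
f 12 13 14
f 12 14 4
f 13 1 15
f 13 15 14
f 14 15 16
f 14 16 4
f 15 1 17
f 15 17 16
f 16 17 18
f 16 18 4
f 17 1 19
f 17 19 18
f 18 19 20
f 18 20 4
f 19 1 21
f 19 21 20
f 20 21 22
f 20 22 4
f 21 1 2
f 21 2 22
f 22 2 3
f 22 3 4
f 24 23 27
f 24 27 25
f 25 27 28
f 25 28 26
f 27 23 29
f 27 29 28
f 28 29 30
f 28 30 26
f 29 23 31
f 29 31 30
f 30 31 32
f 30 32 26
f 31 23 33
f 31 33 32
f 32 33 34
f 32 34 26
f 33 23 35
f 33 35 34
f 34 35 36
f 34 36 26
f 35 23 37
f 35 37 36
f 36 37 38
f 36 38 26
f 37 23 39
f 37 39 38
f 38 39 40
f 38 40 26
f 39 23 41
f 39 41 40
f 40 41 42
f 40 42 26
f 41 23 43
f 41 43 42
f 42 43 44
f 42 44 26
f 43 23 45
f 43 45 44
f 44 45 46
f 44 46 26
f 45 23 47
f 45 47 46
f 46 47 48
f 46 48 26
f 47 23 49
f 47 49 48
f 48 49 50
f 48 50 26
f 49 23 51
f 49 51 50
f 50 51 52
f 50 52 26
f 51 23 24
f 51 24 52
f 52 24 25
f 52 25 26



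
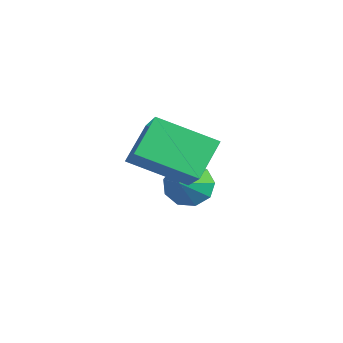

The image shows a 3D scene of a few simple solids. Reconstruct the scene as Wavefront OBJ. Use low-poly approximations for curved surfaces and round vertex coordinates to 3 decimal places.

v 2.009 0.571 2.384
v 3.665 0.228 3.76
v 3.002 2.135 1.578
v 4.658 1.792 2.954
v 2.622 -0.312 1.426
v 4.278 -0.655 2.802
v 3.615 1.252 0.62
v 5.271 0.909 1.996
v 2.141 1.875 -0.432
v 2.664 1.878 -1.038
v 3.099 1.185 0.392
v 2.727 2.329 -0.734
v 2.515 2.567 -0.289
v 2.129 2.481 0.089
v 1.748 2.112 0.223
v 1.551 1.632 0.05
v 1.63 1.265 -0.348
v 1.948 1.184 -0.786
v 2.357 1.426 -1.058
f 2 4 1
f 5 2 1
f 1 4 3
f 3 5 1
f 2 8 4
f 6 2 5
f 6 8 2
f 4 8 3
f 7 5 3
f 3 8 7
f 7 6 5
f 8 6 7
f 10 9 12
f 10 12 11
f 12 9 13
f 12 13 11
f 13 9 14
f 13 14 11
f 14 9 15
f 14 15 11
f 15 9 16
f 15 16 11
f 16 9 17
f 16 17 11
f 17 9 18
f 17 18 11
f 18 9 19
f 18 19 11
f 19 9 10
f 19 10 11



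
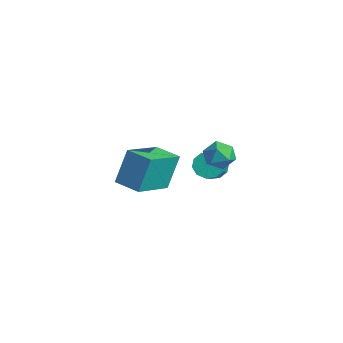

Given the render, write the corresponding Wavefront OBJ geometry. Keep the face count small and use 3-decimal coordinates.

v 1.039 -3.012 2.899
v 0.896 -2.328 4.557
v 0.247 -1.18 2.074
v 0.104 -0.495 3.732
v 2.216 -2.545 2.808
v 2.073 -1.86 4.466
v 1.424 -0.712 1.983
v 1.281 -0.028 3.641
v -2.053 3.632 -0.013
v -1.538 3.707 -0.539
v -0.352 2.764 0.487
v -0.867 2.688 1.013
v -1.502 4.062 -0.254
v -0.316 3.119 0.772
v -1.676 4.254 0.123
v -0.49 3.311 1.149
v -1.994 4.207 0.448
v -0.808 3.264 1.474
v -2.335 3.941 0.597
v -1.149 2.998 1.623
v -2.568 3.556 0.513
v -1.382 2.613 1.539
v -2.604 3.201 0.228
v -1.418 2.258 1.254
v -2.43 3.009 -0.149
v -1.244 2.066 0.877
v -2.112 3.056 -0.474
v -0.926 2.113 0.552
v -1.771 3.322 -0.623
v -0.585 2.379 0.403
v 1.879 2.403 3.031
v 2.285 1.807 3.375
v 0.775 1.753 3.205
v 1.181 1.157 3.549
v 1.114 1.861 3.921
v 1.796 2.263 3.813
v 1.264 1.297 2.767
v 1.946 1.699 2.659
v 1.904 1.123 3.212
v 1.812 1.472 3.925
v 1.248 2.088 2.655
v 1.156 2.437 3.368
f 2 4 1
f 5 2 1
f 1 4 3
f 3 5 1
f 2 8 4
f 6 2 5
f 6 8 2
f 4 8 3
f 7 5 3
f 3 8 7
f 7 6 5
f 8 6 7
f 10 9 13
f 10 13 11
f 11 13 14
f 11 14 12
f 13 9 15
f 13 15 14
f 14 15 16
f 14 16 12
f 15 9 17
f 15 17 16
f 16 17 18
f 16 18 12
f 17 9 19
f 17 19 18
f 18 19 20
f 18 20 12
f 19 9 21
f 19 21 20
f 20 21 22
f 20 22 12
f 21 9 23
f 21 23 22
f 22 23 24
f 22 24 12
f 23 9 25
f 23 25 24
f 24 25 26
f 24 26 12
f 25 9 27
f 25 27 26
f 26 27 28
f 26 28 12
f 27 9 29
f 27 29 28
f 28 29 30
f 28 30 12
f 29 9 10
f 29 10 30
f 30 10 11
f 30 11 12
f 31 42 36
f 31 36 32
f 31 32 38
f 31 38 41
f 31 41 42
f 32 36 40
f 36 42 35
f 42 41 33
f 41 38 37
f 38 32 39
f 34 40 35
f 34 35 33
f 34 33 37
f 34 37 39
f 34 39 40
f 35 40 36
f 33 35 42
f 37 33 41
f 39 37 38
f 40 39 32



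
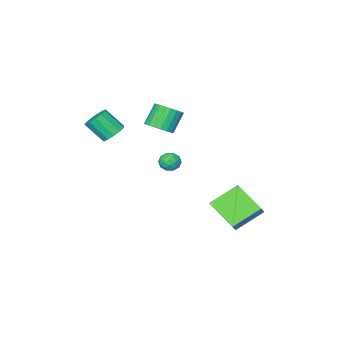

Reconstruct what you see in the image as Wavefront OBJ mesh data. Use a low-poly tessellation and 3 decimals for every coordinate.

v 1.912 -3.06 0.832
v 2.565 -2.692 0.807
v 3.102 -3.573 1.882
v 2.448 -3.94 1.908
v 2.326 -2.491 1.091
v 2.863 -3.372 2.167
v 1.956 -2.47 1.293
v 2.493 -3.35 2.369
v 1.571 -2.636 1.349
v 2.108 -3.517 2.425
v 1.295 -2.937 1.241
v 1.832 -3.818 2.316
v 1.214 -3.277 1.003
v 1.751 -4.157 2.078
v 1.355 -3.547 0.711
v 1.892 -4.428 1.786
v 1.673 -3.663 0.457
v 2.209 -4.544 1.532
v 2.066 -3.588 0.323
v 2.603 -4.468 1.398
v 2.41 -3.344 0.35
v 2.947 -4.225 1.425
v 2.596 -3.011 0.531
v 3.133 -3.891 1.606
v -1.765 -2.032 -2.398
v -1.19 -2.192 -2.686
v -1.95 -3.068 -2.194
v -1.375 -3.228 -2.482
v -1.377 -2.902 -1.905
v -1.263 -2.261 -2.031
v -1.877 -2.999 -2.849
v -1.763 -2.358 -2.975
v -1.259 -2.789 -2.965
v -0.951 -2.729 -2.382
v -2.189 -2.531 -2.498
v -1.881 -2.471 -1.915
v -1.462 -2.021 -2.56
v -1.678 -3.239 -2.32
v -1.68 -3.047 -1.981
v -1.342 -3.141 -2.15
v -1.504 -2.062 -2.175
v -1.167 -2.156 -2.344
v -1.276 -2.573 -1.886
v -1.973 -3.104 -2.536
v -1.636 -3.198 -2.705
v -1.798 -2.119 -2.73
v -1.46 -2.213 -2.899
v -1.864 -2.687 -2.994
v -1.164 -2.466 -2.893
v -1.273 -3.074 -2.773
v -1.568 -2.94 -2.989
v -1.501 -2.564 -3.063
v -0.983 -2.43 -2.55
v -1.091 -3.039 -2.43
v -1.093 -2.848 -2.091
v -1.026 -2.471 -2.166
v -1.023 -2.781 -2.714
v -2.049 -2.221 -2.45
v -2.157 -2.83 -2.33
v -2.114 -2.789 -2.714
v -2.047 -2.412 -2.789
v -1.867 -2.186 -2.107
v -1.976 -2.794 -1.987
v -1.639 -2.696 -1.817
v -1.572 -2.32 -1.891
v -2.117 -2.479 -2.166
v -1.111 1.423 -3.863
v -2.644 1.923 -2.858
v -1.186 3.181 -4.854
v -2.719 3.682 -3.849
v -0.521 1.838 -3.171
v -2.054 2.339 -2.166
v -0.596 3.597 -4.162
v -2.129 4.097 -3.157
v -1.679 -3.698 -0.331
v -1.079 -3.325 0.159
v -1.961 -3.488 1.362
v -2.561 -3.862 0.871
v -1.275 -3.044 0.054
v -2.157 -3.208 1.257
v -1.54 -2.877 -0.117
v -2.422 -3.04 1.085
v -1.829 -2.851 -0.326
v -2.711 -3.015 0.876
v -2.093 -2.972 -0.536
v -2.974 -3.136 0.667
v -2.284 -3.219 -0.71
v -3.166 -3.383 0.492
v -2.372 -3.548 -0.819
v -3.253 -3.712 0.384
v -2.339 -3.904 -0.843
v -3.221 -4.067 0.359
v -2.192 -4.223 -0.779
v -3.074 -4.387 0.423
v -1.957 -4.452 -0.637
v -2.839 -4.616 0.565
v -1.673 -4.551 -0.443
v -2.555 -4.714 0.759
v -1.391 -4.502 -0.229
v -2.273 -4.666 0.973
v -1.158 -4.314 -0.033
v -2.04 -4.478 1.169
v -1.016 -4.02 0.112
v -1.898 -4.183 1.314
v -0.988 -3.67 0.18
v -1.87 -3.833 1.382
f 2 1 5
f 2 5 3
f 3 5 6
f 3 6 4
f 5 1 7
f 5 7 6
f 6 7 8
f 6 8 4
f 7 1 9
f 7 9 8
f 8 9 10
f 8 10 4
f 9 1 11
f 9 11 10
f 10 11 12
f 10 12 4
f 11 1 13
f 11 13 12
f 12 13 14
f 12 14 4
f 13 1 15
f 13 15 14
f 14 15 16
f 14 16 4
f 15 1 17
f 15 17 16
f 16 17 18
f 16 18 4
f 17 1 19
f 17 19 18
f 18 19 20
f 18 20 4
f 19 1 21
f 19 21 20
f 20 21 22
f 20 22 4
f 21 1 23
f 21 23 22
f 22 23 24
f 22 24 4
f 23 1 2
f 23 2 24
f 24 2 3
f 24 3 4
f 25 62 41
f 62 36 65
f 41 65 30
f 62 65 41
f 25 41 37
f 41 30 42
f 37 42 26
f 41 42 37
f 25 37 46
f 37 26 47
f 46 47 32
f 37 47 46
f 25 46 58
f 46 32 61
f 58 61 35
f 46 61 58
f 25 58 62
f 58 35 66
f 62 66 36
f 58 66 62
f 26 42 53
f 42 30 56
f 53 56 34
f 42 56 53
f 30 65 43
f 65 36 64
f 43 64 29
f 65 64 43
f 36 66 63
f 66 35 59
f 63 59 27
f 66 59 63
f 35 61 60
f 61 32 48
f 60 48 31
f 61 48 60
f 32 47 52
f 47 26 49
f 52 49 33
f 47 49 52
f 28 54 40
f 54 34 55
f 40 55 29
f 54 55 40
f 28 40 38
f 40 29 39
f 38 39 27
f 40 39 38
f 28 38 45
f 38 27 44
f 45 44 31
f 38 44 45
f 28 45 50
f 45 31 51
f 50 51 33
f 45 51 50
f 28 50 54
f 50 33 57
f 54 57 34
f 50 57 54
f 29 55 43
f 55 34 56
f 43 56 30
f 55 56 43
f 27 39 63
f 39 29 64
f 63 64 36
f 39 64 63
f 31 44 60
f 44 27 59
f 60 59 35
f 44 59 60
f 33 51 52
f 51 31 48
f 52 48 32
f 51 48 52
f 34 57 53
f 57 33 49
f 53 49 26
f 57 49 53
f 68 70 67
f 71 68 67
f 67 70 69
f 69 71 67
f 68 74 70
f 72 68 71
f 72 74 68
f 70 74 69
f 73 71 69
f 69 74 73
f 73 72 71
f 74 72 73
f 76 75 79
f 76 79 77
f 77 79 80
f 77 80 78
f 79 75 81
f 79 81 80
f 80 81 82
f 80 82 78
f 81 75 83
f 81 83 82
f 82 83 84
f 82 84 78
f 83 75 85
f 83 85 84
f 84 85 86
f 84 86 78
f 85 75 87
f 85 87 86
f 86 87 88
f 86 88 78
f 87 75 89
f 87 89 88
f 88 89 90
f 88 90 78
f 89 75 91
f 89 91 90
f 90 91 92
f 90 92 78
f 91 75 93
f 91 93 92
f 92 93 94
f 92 94 78
f 93 75 95
f 93 95 94
f 94 95 96
f 94 96 78
f 95 75 97
f 95 97 96
f 96 97 98
f 96 98 78
f 97 75 99
f 97 99 98
f 98 99 100
f 98 100 78
f 99 75 101
f 99 101 100
f 100 101 102
f 100 102 78
f 101 75 103
f 101 103 102
f 102 103 104
f 102 104 78
f 103 75 105
f 103 105 104
f 104 105 106
f 104 106 78
f 105 75 76
f 105 76 106
f 106 76 77
f 106 77 78



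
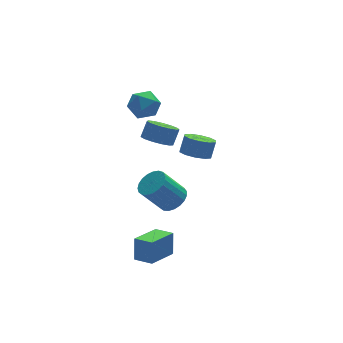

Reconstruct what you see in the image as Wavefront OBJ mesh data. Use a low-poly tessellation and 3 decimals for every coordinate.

v 2.812 3.189 -2.364
v 3.53 2.495 -2.422
v 3.966 2.858 -1.354
v 3.248 3.551 -1.296
v 3.743 3.013 -2.685
v 4.179 3.375 -1.616
v 3.6 3.597 -2.825
v 4.036 3.96 -1.756
v 3.156 4.026 -2.789
v 3.592 4.389 -1.72
v 2.581 4.135 -2.591
v 3.017 4.497 -1.522
v 2.094 3.882 -2.306
v 2.53 4.245 -1.238
v 1.881 3.365 -2.044
v 2.317 3.727 -0.975
v 2.024 2.78 -1.904
v 2.46 3.143 -0.835
v 2.468 2.351 -1.94
v 2.904 2.714 -0.871
v 3.043 2.243 -2.138
v 3.479 2.605 -1.069
v 0.362 0.299 -3.527
v 1.141 0.548 -2.968
v -0.103 0.689 -1.295
v -0.882 0.441 -1.853
v 1.008 0.915 -3.098
v -0.236 1.057 -1.425
v 0.763 1.176 -3.302
v -0.481 1.317 -1.629
v 0.449 1.285 -3.545
v -0.795 1.427 -1.872
v 0.12 1.224 -3.785
v -1.124 1.365 -2.111
v -0.167 1.003 -3.98
v -1.411 1.144 -2.306
v -0.363 0.66 -4.096
v -1.607 0.801 -2.423
v -0.433 0.255 -4.114
v -1.678 0.396 -2.441
v -0.366 -0.143 -4.031
v -1.61 -0.001 -2.358
v -0.173 -0.464 -3.86
v -1.417 -0.322 -2.187
v 0.112 -0.653 -3.632
v -1.132 -0.512 -1.959
v 0.441 -0.677 -3.385
v -0.803 -0.536 -1.712
v 0.756 -0.533 -3.163
v -0.488 -0.392 -1.49
v 1.003 -0.245 -3.004
v -0.241 -0.103 -1.331
v 1.139 0.138 -2.935
v -0.105 0.279 -1.262
v -0.082 3.515 3.102
v 0.475 2.606 3.222
v -1.555 2.654 3.418
v -0.998 1.745 3.538
v -0.91 2.528 4.265
v 0.001 3.06 4.07
v -1.081 2.2 2.57
v -0.17 2.732 2.375
v -0.142 1.793 2.893
v -0.037 1.996 3.941
v -1.043 3.264 2.699
v -0.938 3.467 3.747
v -2.771 -4.983 -4.06
v -2.602 -4.544 -2.656
v -3.473 -4.044 -4.269
v -3.304 -3.606 -2.865
v -1.156 -3.894 -4.595
v -0.987 -3.456 -3.191
v -1.858 -2.956 -4.804
v -1.689 -2.517 -3.4
v -0.496 0.592 1.627
v 0.365 0.534 1.184
v 0.877 0.91 2.131
v 0.016 0.968 2.573
v 0.175 1.038 1.087
v 0.687 1.413 2.033
v -0.227 1.4 1.161
v 0.285 1.775 2.108
v -0.715 1.505 1.383
v -0.203 1.881 2.33
v -1.134 1.321 1.683
v -0.622 1.696 2.629
v -1.35 0.905 1.964
v -0.838 1.281 2.911
v -1.295 0.39 2.139
v -0.783 0.766 3.085
v -0.986 -0.061 2.151
v -0.474 0.315 3.097
v -0.522 -0.304 1.996
v -0.01 0.071 2.943
v -0.049 -0.263 1.724
v 0.463 0.112 2.671
v 0.281 0.049 1.422
v 0.793 0.425 2.368
f 2 1 5
f 2 5 3
f 3 5 6
f 3 6 4
f 5 1 7
f 5 7 6
f 6 7 8
f 6 8 4
f 7 1 9
f 7 9 8
f 8 9 10
f 8 10 4
f 9 1 11
f 9 11 10
f 10 11 12
f 10 12 4
f 11 1 13
f 11 13 12
f 12 13 14
f 12 14 4
f 13 1 15
f 13 15 14
f 14 15 16
f 14 16 4
f 15 1 17
f 15 17 16
f 16 17 18
f 16 18 4
f 17 1 19
f 17 19 18
f 18 19 20
f 18 20 4
f 19 1 21
f 19 21 20
f 20 21 22
f 20 22 4
f 21 1 2
f 21 2 22
f 22 2 3
f 22 3 4
f 24 23 27
f 24 27 25
f 25 27 28
f 25 28 26
f 27 23 29
f 27 29 28
f 28 29 30
f 28 30 26
f 29 23 31
f 29 31 30
f 30 31 32
f 30 32 26
f 31 23 33
f 31 33 32
f 32 33 34
f 32 34 26
f 33 23 35
f 33 35 34
f 34 35 36
f 34 36 26
f 35 23 37
f 35 37 36
f 36 37 38
f 36 38 26
f 37 23 39
f 37 39 38
f 38 39 40
f 38 40 26
f 39 23 41
f 39 41 40
f 40 41 42
f 40 42 26
f 41 23 43
f 41 43 42
f 42 43 44
f 42 44 26
f 43 23 45
f 43 45 44
f 44 45 46
f 44 46 26
f 45 23 47
f 45 47 46
f 46 47 48
f 46 48 26
f 47 23 49
f 47 49 48
f 48 49 50
f 48 50 26
f 49 23 51
f 49 51 50
f 50 51 52
f 50 52 26
f 51 23 53
f 51 53 52
f 52 53 54
f 52 54 26
f 53 23 24
f 53 24 54
f 54 24 25
f 54 25 26
f 55 66 60
f 55 60 56
f 55 56 62
f 55 62 65
f 55 65 66
f 56 60 64
f 60 66 59
f 66 65 57
f 65 62 61
f 62 56 63
f 58 64 59
f 58 59 57
f 58 57 61
f 58 61 63
f 58 63 64
f 59 64 60
f 57 59 66
f 61 57 65
f 63 61 62
f 64 63 56
f 68 70 67
f 71 68 67
f 67 70 69
f 69 71 67
f 68 74 70
f 72 68 71
f 72 74 68
f 70 74 69
f 73 71 69
f 69 74 73
f 73 72 71
f 74 72 73
f 76 75 79
f 76 79 77
f 77 79 80
f 77 80 78
f 79 75 81
f 79 81 80
f 80 81 82
f 80 82 78
f 81 75 83
f 81 83 82
f 82 83 84
f 82 84 78
f 83 75 85
f 83 85 84
f 84 85 86
f 84 86 78
f 85 75 87
f 85 87 86
f 86 87 88
f 86 88 78
f 87 75 89
f 87 89 88
f 88 89 90
f 88 90 78
f 89 75 91
f 89 91 90
f 90 91 92
f 90 92 78
f 91 75 93
f 91 93 92
f 92 93 94
f 92 94 78
f 93 75 95
f 93 95 94
f 94 95 96
f 94 96 78
f 95 75 97
f 95 97 96
f 96 97 98
f 96 98 78
f 97 75 76
f 97 76 98
f 98 76 77
f 98 77 78



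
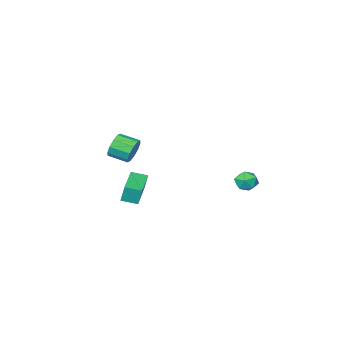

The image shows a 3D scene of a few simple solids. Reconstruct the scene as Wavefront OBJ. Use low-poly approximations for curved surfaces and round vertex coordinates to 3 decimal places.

v 1.825 -1.217 0.69
v 2.255 -1.113 0.059
v 2.924 -1.939 0.379
v 2.495 -2.043 1.01
v 2.431 -0.837 0.404
v 3.1 -1.663 0.724
v 2.376 -0.706 0.859
v 3.045 -1.532 1.178
v 2.111 -0.77 1.248
v 2.78 -1.596 1.568
v 1.737 -1.005 1.425
v 2.406 -1.831 1.745
v 1.396 -1.321 1.321
v 2.065 -2.147 1.641
v 1.22 -1.597 0.976
v 1.889 -2.423 1.296
v 1.275 -1.728 0.522
v 1.944 -2.554 0.841
v 1.54 -1.664 0.132
v 2.209 -2.49 0.452
v 1.914 -1.429 -0.045
v 2.583 -2.255 0.275
v -3.634 1.488 -2.195
v -3.211 1.282 -1.657
v -4.069 0.418 -2.263
v -3.646 0.212 -1.725
v -4.187 0.663 -1.601
v -3.918 1.324 -1.559
v -3.362 0.376 -2.361
v -3.093 1.037 -2.319
v -3.043 0.594 -1.76
v -3.552 0.771 -1.29
v -3.728 0.929 -2.63
v -4.237 1.106 -2.16
v 2.966 0.017 -0.915
v 2.844 0.205 0.029
v 2.296 0.554 -1.108
v 2.174 0.742 -0.164
v 4.226 1.538 -1.056
v 4.104 1.726 -0.112
v 3.556 2.075 -1.249
v 3.434 2.263 -0.305
f 2 1 5
f 2 5 3
f 3 5 6
f 3 6 4
f 5 1 7
f 5 7 6
f 6 7 8
f 6 8 4
f 7 1 9
f 7 9 8
f 8 9 10
f 8 10 4
f 9 1 11
f 9 11 10
f 10 11 12
f 10 12 4
f 11 1 13
f 11 13 12
f 12 13 14
f 12 14 4
f 13 1 15
f 13 15 14
f 14 15 16
f 14 16 4
f 15 1 17
f 15 17 16
f 16 17 18
f 16 18 4
f 17 1 19
f 17 19 18
f 18 19 20
f 18 20 4
f 19 1 21
f 19 21 20
f 20 21 22
f 20 22 4
f 21 1 2
f 21 2 22
f 22 2 3
f 22 3 4
f 23 34 28
f 23 28 24
f 23 24 30
f 23 30 33
f 23 33 34
f 24 28 32
f 28 34 27
f 34 33 25
f 33 30 29
f 30 24 31
f 26 32 27
f 26 27 25
f 26 25 29
f 26 29 31
f 26 31 32
f 27 32 28
f 25 27 34
f 29 25 33
f 31 29 30
f 32 31 24
f 36 38 35
f 39 36 35
f 35 38 37
f 37 39 35
f 36 42 38
f 40 36 39
f 40 42 36
f 38 42 37
f 41 39 37
f 37 42 41
f 41 40 39
f 42 40 41



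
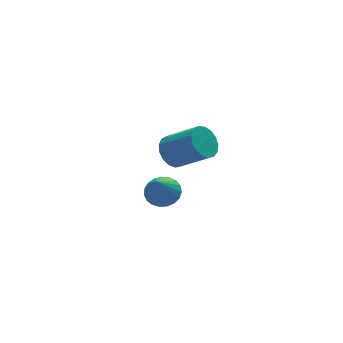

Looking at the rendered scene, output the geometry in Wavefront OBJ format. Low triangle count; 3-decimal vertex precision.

v 0.867 -1.163 2.325
v 1.641 -0.658 2.064
v 2.847 -1.852 3.334
v 2.073 -2.357 3.595
v 1.48 -0.432 2.43
v 2.686 -1.626 3.7
v 1.178 -0.373 2.772
v 2.385 -1.567 4.042
v 0.806 -0.495 3.012
v 2.012 -1.689 4.281
v 0.447 -0.77 3.094
v 1.653 -1.964 4.364
v 0.184 -1.135 3
v 1.391 -2.329 4.27
v 0.078 -1.507 2.751
v 1.285 -2.701 4.021
v 0.153 -1.8 2.405
v 1.359 -2.994 3.675
v 0.391 -1.947 2.041
v 1.597 -3.141 3.311
v 0.738 -1.914 1.741
v 1.944 -3.108 3.011
v 1.114 -1.71 1.576
v 2.321 -2.904 2.846
v 1.434 -1.38 1.582
v 2.641 -2.574 2.852
v 1.624 -1 1.758
v 2.831 -2.194 3.028
v 1.557 2.036 -3.384
v 2.157 2.605 -2.858
v 0.923 1.184 -1.736
v 1.818 2.83 -2.872
v 1.433 2.918 -2.975
v 1.07 2.853 -3.148
v 0.791 2.647 -3.362
v 0.645 2.336 -3.58
v 0.656 1.972 -3.764
v 0.823 1.62 -3.882
v 1.117 1.339 -3.914
v 1.487 1.179 -3.854
v 1.869 1.168 -3.713
v 2.197 1.306 -3.515
v 2.415 1.571 -3.294
v 2.484 1.916 -3.089
v 2.393 2.282 -2.935
f 2 1 5
f 2 5 3
f 3 5 6
f 3 6 4
f 5 1 7
f 5 7 6
f 6 7 8
f 6 8 4
f 7 1 9
f 7 9 8
f 8 9 10
f 8 10 4
f 9 1 11
f 9 11 10
f 10 11 12
f 10 12 4
f 11 1 13
f 11 13 12
f 12 13 14
f 12 14 4
f 13 1 15
f 13 15 14
f 14 15 16
f 14 16 4
f 15 1 17
f 15 17 16
f 16 17 18
f 16 18 4
f 17 1 19
f 17 19 18
f 18 19 20
f 18 20 4
f 19 1 21
f 19 21 20
f 20 21 22
f 20 22 4
f 21 1 23
f 21 23 22
f 22 23 24
f 22 24 4
f 23 1 25
f 23 25 24
f 24 25 26
f 24 26 4
f 25 1 27
f 25 27 26
f 26 27 28
f 26 28 4
f 27 1 2
f 27 2 28
f 28 2 3
f 28 3 4
f 30 29 32
f 30 32 31
f 32 29 33
f 32 33 31
f 33 29 34
f 33 34 31
f 34 29 35
f 34 35 31
f 35 29 36
f 35 36 31
f 36 29 37
f 36 37 31
f 37 29 38
f 37 38 31
f 38 29 39
f 38 39 31
f 39 29 40
f 39 40 31
f 40 29 41
f 40 41 31
f 41 29 42
f 41 42 31
f 42 29 43
f 42 43 31
f 43 29 44
f 43 44 31
f 44 29 45
f 44 45 31
f 45 29 30
f 45 30 31



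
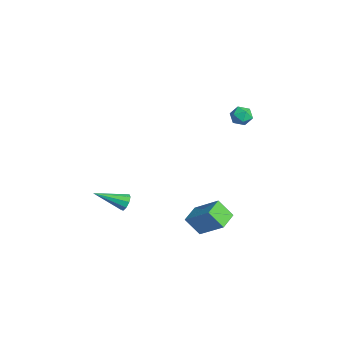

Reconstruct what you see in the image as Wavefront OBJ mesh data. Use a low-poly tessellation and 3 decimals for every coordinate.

v 1.02 3.638 3.766
v 1.5 4.009 4.057
v 1.78 2.971 3.363
v 2.26 3.342 3.654
v 1.842 2.976 4.033
v 1.372 3.389 4.282
v 1.908 3.591 3.138
v 1.438 4.004 3.387
v 2.049 3.981 3.668
v 2.008 3.6 4.222
v 1.272 3.38 3.198
v 1.231 2.999 3.752
v 1.9 0.282 -3.596
v 3.084 1.183 -2.429
v 1.065 1.137 -3.408
v 2.249 2.038 -2.242
v 2.371 0.962 -4.598
v 3.555 1.863 -3.432
v 1.536 1.817 -4.411
v 2.72 2.718 -3.244
v -1.592 -1.899 -4.075
v -1.195 -2.168 -4.401
v -2.028 -3.601 -3.205
v -1.029 -2.039 -4.065
v -1.126 -1.844 -3.733
v -1.442 -1.675 -3.561
v -1.827 -1.611 -3.63
v -2.103 -1.682 -3.906
v -2.139 -1.855 -4.262
v -1.92 -2.048 -4.53
v -1.547 -2.172 -4.585
f 1 12 6
f 1 6 2
f 1 2 8
f 1 8 11
f 1 11 12
f 2 6 10
f 6 12 5
f 12 11 3
f 11 8 7
f 8 2 9
f 4 10 5
f 4 5 3
f 4 3 7
f 4 7 9
f 4 9 10
f 5 10 6
f 3 5 12
f 7 3 11
f 9 7 8
f 10 9 2
f 14 16 13
f 17 14 13
f 13 16 15
f 15 17 13
f 14 20 16
f 18 14 17
f 18 20 14
f 16 20 15
f 19 17 15
f 15 20 19
f 19 18 17
f 20 18 19
f 22 21 24
f 22 24 23
f 24 21 25
f 24 25 23
f 25 21 26
f 25 26 23
f 26 21 27
f 26 27 23
f 27 21 28
f 27 28 23
f 28 21 29
f 28 29 23
f 29 21 30
f 29 30 23
f 30 21 31
f 30 31 23
f 31 21 22
f 31 22 23



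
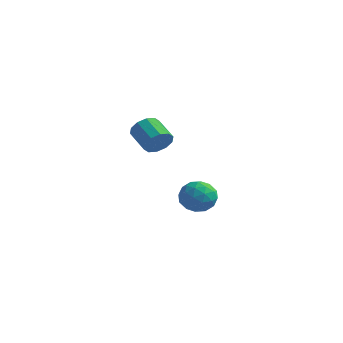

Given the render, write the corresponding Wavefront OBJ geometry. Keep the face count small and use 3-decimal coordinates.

v 1.572 -2.556 3.038
v 1.93 -2.041 3.326
v 0.926 -1.669 3.91
v 0.568 -2.184 3.622
v 1.769 -1.9 2.957
v 0.764 -1.527 3.541
v 1.532 -2.009 2.62
v 0.528 -1.636 3.204
v 1.31 -2.327 2.442
v 0.306 -1.955 3.026
v 1.189 -2.733 2.492
v 0.185 -2.36 3.076
v 1.214 -3.071 2.75
v 0.21 -2.699 3.334
v 1.376 -3.213 3.119
v 0.371 -2.84 3.703
v 1.612 -3.104 3.456
v 0.608 -2.731 4.04
v 1.834 -2.785 3.634
v 0.83 -2.413 4.218
v 1.955 -2.38 3.584
v 0.951 -2.007 4.168
v -1.137 2.391 -2.006
v -0.783 2.822 -2.757
v 0.163 2.618 -1.263
v 0.517 3.049 -2.014
v -0.171 3.452 -1.524
v -0.974 3.312 -1.983
v 0.354 2.128 -2.037
v -0.449 1.988 -2.496
v 0.138 2.66 -2.776
v -0.186 3.478 -2.459
v -0.434 1.962 -1.561
v -0.758 2.78 -1.244
v -1.074 2.586 -2.447
v 0.454 2.854 -1.573
v 0.05 3.091 -1.285
v 0.258 3.344 -1.727
v -1.186 2.874 -1.991
v -0.978 3.128 -2.433
v -0.619 3.498 -1.708
v 0.358 2.312 -1.587
v 0.566 2.566 -2.029
v -0.878 2.096 -2.293
v -0.67 2.349 -2.735
v -0.001 1.942 -2.312
v -0.324 2.745 -2.9
v 0.44 2.878 -2.463
v 0.344 2.337 -2.476
v -0.128 2.254 -2.746
v -0.515 3.226 -2.713
v 0.249 3.359 -2.277
v -0.155 3.596 -1.988
v -0.627 3.514 -2.258
v 0.026 3.13 -2.725
v -0.869 2.081 -1.743
v -0.105 2.214 -1.307
v 0.007 1.926 -1.762
v -0.465 1.844 -2.032
v -1.06 2.562 -1.557
v -0.296 2.695 -1.12
v -0.492 3.186 -1.274
v -0.964 3.103 -1.544
v -0.646 2.31 -1.295
f 2 1 5
f 2 5 3
f 3 5 6
f 3 6 4
f 5 1 7
f 5 7 6
f 6 7 8
f 6 8 4
f 7 1 9
f 7 9 8
f 8 9 10
f 8 10 4
f 9 1 11
f 9 11 10
f 10 11 12
f 10 12 4
f 11 1 13
f 11 13 12
f 12 13 14
f 12 14 4
f 13 1 15
f 13 15 14
f 14 15 16
f 14 16 4
f 15 1 17
f 15 17 16
f 16 17 18
f 16 18 4
f 17 1 19
f 17 19 18
f 18 19 20
f 18 20 4
f 19 1 21
f 19 21 20
f 20 21 22
f 20 22 4
f 21 1 2
f 21 2 22
f 22 2 3
f 22 3 4
f 23 60 39
f 60 34 63
f 39 63 28
f 60 63 39
f 23 39 35
f 39 28 40
f 35 40 24
f 39 40 35
f 23 35 44
f 35 24 45
f 44 45 30
f 35 45 44
f 23 44 56
f 44 30 59
f 56 59 33
f 44 59 56
f 23 56 60
f 56 33 64
f 60 64 34
f 56 64 60
f 24 40 51
f 40 28 54
f 51 54 32
f 40 54 51
f 28 63 41
f 63 34 62
f 41 62 27
f 63 62 41
f 34 64 61
f 64 33 57
f 61 57 25
f 64 57 61
f 33 59 58
f 59 30 46
f 58 46 29
f 59 46 58
f 30 45 50
f 45 24 47
f 50 47 31
f 45 47 50
f 26 52 38
f 52 32 53
f 38 53 27
f 52 53 38
f 26 38 36
f 38 27 37
f 36 37 25
f 38 37 36
f 26 36 43
f 36 25 42
f 43 42 29
f 36 42 43
f 26 43 48
f 43 29 49
f 48 49 31
f 43 49 48
f 26 48 52
f 48 31 55
f 52 55 32
f 48 55 52
f 27 53 41
f 53 32 54
f 41 54 28
f 53 54 41
f 25 37 61
f 37 27 62
f 61 62 34
f 37 62 61
f 29 42 58
f 42 25 57
f 58 57 33
f 42 57 58
f 31 49 50
f 49 29 46
f 50 46 30
f 49 46 50
f 32 55 51
f 55 31 47
f 51 47 24
f 55 47 51

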